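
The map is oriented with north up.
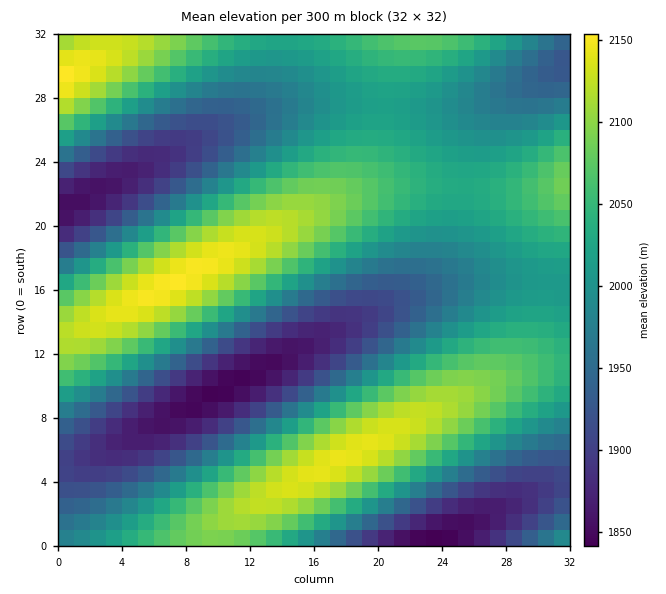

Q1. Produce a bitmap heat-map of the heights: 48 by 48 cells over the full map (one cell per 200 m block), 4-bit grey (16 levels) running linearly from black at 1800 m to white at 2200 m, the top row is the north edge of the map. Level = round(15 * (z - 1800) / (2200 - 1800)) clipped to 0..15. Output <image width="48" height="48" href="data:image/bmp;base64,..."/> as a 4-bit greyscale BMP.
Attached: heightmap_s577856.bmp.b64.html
<image width="48" height="48" href="data:image/bmp;base64,Qk32BAAAAAAAAHYAAAAoAAAAMAAAADAAAAABAAQAAAAAAIAEAAATCwAAEwsAABAAAAAAAAAAAAAAABEREQAiIiIAMzMzAERERABVVVUAZmZmAHd3dwCIiIgAmZmZAKqqqgC7u7sAzMzMAN3d3QDu7u4A////AHd4iJmqq7u7uqqYh2ZUQzIiESIjNEVmd2d3iImaq7u7u7uqmYdmVEMyIiIiIzRVZmZnd4iZqru8zMy7qpmHZlRDMiIiIzNEVVVmZ3iJmqu8zMzMu7qZh2ZUQzMiIjM0RVVVVmd4iaq7zMzMzMu6mYdmVEMzMzMzREREVVZneJmqvMzd3czLupmHZlVEMzMzREREREVWZ3iaq7zN3d3My7qYh2ZVREREREQzM0RFVmeImqvMzd3dzMuqmIdmVVREREQzMzM0RVZniZq7zN3d3cy7qpiHdmVVVUQzMzMzM0RWd4mqu8zd3dzMu6qYh3ZmZVRDMyIiIzNFVneJqrzM3d3cy7qpmId3ZlVEMzIiIiMzRVZ4iaq8zM3czMu6qZiHd2ZVRDMiIiIiM0VWeJmrvMzMzMy7qpmYiHdmVUMyIiIiIzRFZniZq7vMzMy7uqqZiIh3ZlRDMiIiIiM0RWd4maq7vMy7u6qpmamYh2ZUQzIiIiIjNFVneJmqu7u7u7qqmaqpmIdlVEMyIiIiM0RWZ4iZqqu7u6qqmbu6qpiHZVQzMiIiIjNFVmeImaqqqqqqmczLu6qYh2VUQzIiIjM0RVZ3iJmaqqqpmczMzLuqmIdlVEMzIiMzRFVmd4iZmZmZmczN3My7qpiHZVRDMzMzNEVWZ3iImZmZmczN3d3My6qYh2VURDMzNERVZnd4iIiIiLvM3d3dzMuqmIdmVURERERVVmZ3iIiIiKq8zd3d3czLqpiHZlVURERVVWZ3d4iIiJmrvM3d3d3Mu6qYh2ZlVVVVVmZnd4iIiHiaq8zd3d3dzLupmId2ZlVVZmZnd4iIiGd4mqvM3d3d3My6qZiHdmZmZmZ3d4iIiFVniJq7zN3d3dzLuqmYh3d3d3d3eIiIiERWZ4mau8zN3dzMu7qpmIh3d3d4iIiZmTNEVmeJmrvMzNzMy7uqmZiIiIiIiJmZmSIzRFZ3iaq7zMzMzLu6qpmYiIiIiZmaqiIiM0VWeImqu7zMzLu7qqmZmIiJmZmqqiIiIzRFZniJqru7u7u7qqqZmZmZmZqqqzIiIjM0VWZ4iaqru7u7qqqZmZmZmZqqqzMyIiMzRFVneJmaqqqqqqqZmZmZmZmqq1QzMzMzNEVWZ4iZmqqqqqmZmZiImZmaq2VUQzMzM0RVZneImZmZmZmZmIiIiImZqndlVEQzM0RFVmd3iJmZmZmZiIiIiIiJmph3ZVREREREVWZneIiJmZmIiIh3d3iIiamYd2ZVREREVVZmd4iIiIiIiHd3d3d3iLupmHdmVVVVVVZmd3iIiIiIiHd3dmZnd8y7qZh3ZmVVVWZmd3eIiIiIiHd3ZmZmZt3MuqmYh3ZmZmZmd3iIiIiIiHd3ZmZVVt3cy7qpmId3dmd3d3iIiJmIiId3ZmVVVd3dzMu6qZiId3d3eIiImZmZmIiHdmZVVd3d3My7qpmYiIiIiIiZmZmZmZiId2ZlVc3d3czLu6qZmIiIiImZmaqqqpmZiHdmVbzMzMzMu7qpmZmImZmZqqqqqqqpmYd2ZQ=="/>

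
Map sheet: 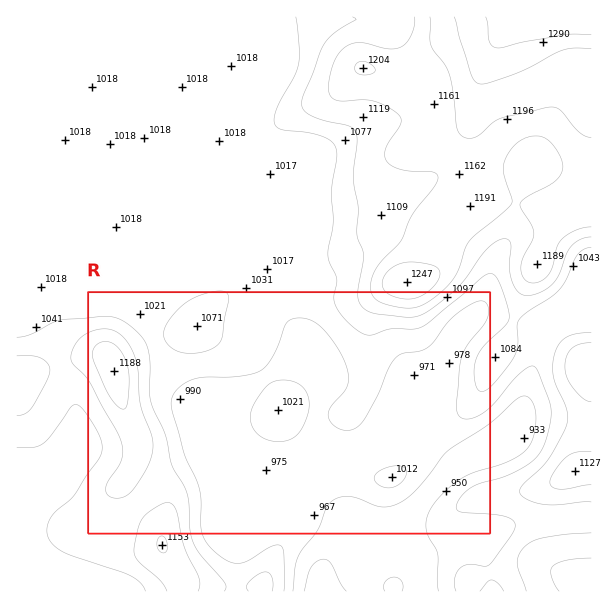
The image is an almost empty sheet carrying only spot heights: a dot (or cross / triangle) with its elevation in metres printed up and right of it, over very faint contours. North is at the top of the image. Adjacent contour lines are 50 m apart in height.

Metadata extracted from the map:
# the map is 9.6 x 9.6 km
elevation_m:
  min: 880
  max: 1350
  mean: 1050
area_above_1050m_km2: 35.3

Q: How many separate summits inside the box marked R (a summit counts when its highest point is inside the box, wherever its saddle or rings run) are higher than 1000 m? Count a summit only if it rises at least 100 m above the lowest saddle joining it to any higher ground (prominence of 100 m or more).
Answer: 1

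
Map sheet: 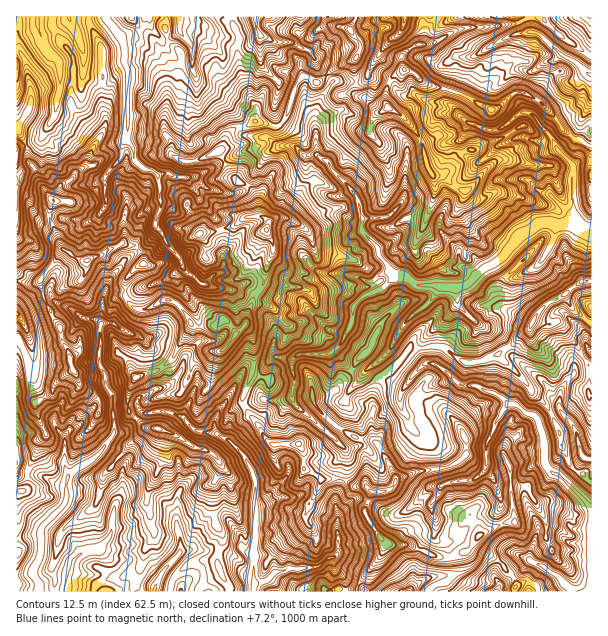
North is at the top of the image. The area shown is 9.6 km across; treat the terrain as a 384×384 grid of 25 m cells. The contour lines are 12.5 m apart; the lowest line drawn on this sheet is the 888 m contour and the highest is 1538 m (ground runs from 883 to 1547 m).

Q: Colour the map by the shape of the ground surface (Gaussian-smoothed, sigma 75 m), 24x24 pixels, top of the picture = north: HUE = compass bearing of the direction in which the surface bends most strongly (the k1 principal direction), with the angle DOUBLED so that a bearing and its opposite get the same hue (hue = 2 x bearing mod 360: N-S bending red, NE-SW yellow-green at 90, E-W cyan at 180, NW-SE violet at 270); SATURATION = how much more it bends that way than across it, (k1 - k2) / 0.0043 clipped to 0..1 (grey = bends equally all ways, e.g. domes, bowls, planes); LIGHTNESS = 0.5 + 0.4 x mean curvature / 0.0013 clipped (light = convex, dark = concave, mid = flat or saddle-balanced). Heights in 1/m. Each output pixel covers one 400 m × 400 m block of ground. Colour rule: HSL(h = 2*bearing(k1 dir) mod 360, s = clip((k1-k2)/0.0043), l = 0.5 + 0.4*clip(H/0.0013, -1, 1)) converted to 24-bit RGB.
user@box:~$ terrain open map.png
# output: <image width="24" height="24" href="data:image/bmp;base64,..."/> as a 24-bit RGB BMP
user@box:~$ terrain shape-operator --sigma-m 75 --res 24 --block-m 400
<image width="24" height="24" href="data:image/bmp;base64,Qk32BgAAAAAAADYAAAAoAAAAGAAAABgAAAABABgAAAAAAMAGAAATCwAAEwsAAAAAAAAAAAAAUY+AqKV3VmN6oH6lnICeSpRquF2uanaQnbuMXD6BNYpON9BvhsblfzXh8KuoWXc5NHZ8upFXppBnQnFAeNbCkLfWbBg2T65+Xo+xunpsS3lzaYZWh2hvtY6IOHZpm15iubZ7PUB7rk2IjDo+d9wNCSopsG9U8cvKPXm5lKzSyJ7GUrJ9c4YoLQoRte7DWU5/l5hVUX+zqnabVJN6dViCsriPWEeDkHt0t8GJMVuUZUWetIOu5PHYDQgrkNqEddmdsF2WY0N+k4Vs3qTJoW/UIKDMqcVcTFV6p4l3PoVwpVWiwo96PlN8w76PSTxln4hxk3VQL8l6JUJZnsNS4raaDhA0+vp9QkIZQZA6ND2Po6bDhbuX3plXUjK+k5bGXzKGyZSQjlNpQVmB36KmMElXx6B2RGpyPpxk08GRGTfeoyRXG+0kmt95MV/QxOnr7NP0flvTHF0TJUMJmhwQ7O1RVMvRWxo1yiuItzszXZ9CZ3keGIBD2k7AqpxrkEJqbtLS1PflMgEv3eWvFbWYfL6CP0dyoolJe9Vhbjp4pF7R9dblAA857/bVMR1UzSe4J90qXyKEffRvyzfqF7RjaA5czsrx0vb5ucgAMgEMRi+QwfHasMDesD2TWS26dMHBwZRxZ05sa1Vr1eSzASdL89K/ZCS5uOuFeByGy1HyawxLQJkhk/+bEhv/WYYAMRUC8atNDkFhseTBhqFRZR8q4+gtQ36Bs6hpkGtTglaMeaeumMSgzW/QIl0HQwQMXuQqvMFxK7i77WPl1PjTDgBJ74ZrLriyj4rebi7hNLd7jNQxu8N4DRxY2+3Ec1GxWaqEq1dZQJqffMR/VScPKhUJijZ1qObIM0h8ssuZWqubWUZz9vrRFwAzvvPIpnnEtWG/mT2e5tS5KItQSrMoADwdtLcVsDOl0cE0hy3ZxX0ybBETqsjnraXkfMPIh0NGeq2FSMVD0DixoNFx7/jTAA0//6gEb0ITpUxlNLB26qpp44zXKCV+2ZmnY8e2BDcs46epEH5t5J6/faHKabaCQjtqwkel18OZhmxbjjRqUCI30vnCMwYAOwALxjdQqM3kNKOXlsLixtrn5o+yQy6hcsawvzdvNZaqNsC/9MXbA0kn3JtviiBusziRQ6Gg8tHgtlm8VdDNT4bL6E8836roDC5Wy+umEIIgfc3ps7cXYhQNqHwzvqlsSDiYmtTMsnW+Emg7P6oy7jN9aG4XInJRuny/ZqKdS4t756vh6oHOVm2820mb2t+lgVLSILub1930ABd19AYkEJ+LuK+E0LqHOp2WmEcpkyZLeuSvUg9H1IhGX7eXT6WgG1QZxUozH3QiQXc9jdSGLgslse6mY9TTq2jd053vZd5eMwAoxvW9SUGmYHem2unAMhpCj9eVSqKEdRlLI0SO4NCpnLhfbS1Sf9J3IU8/1oJvMbx8YFI6JB6B5etaZHASBS4t9eiVDwAzWbH6u+OqrkPekJbY7/PYa3TfoGC1vYaIIwVkCv901XrKwh+bzsCbmnhvUoFfOF4uYYdNlURGHRyG1vXpufDYCQA66ffUZiXCIdXmvBpvgW8WZpgtwahNbUg+j1xUz0VJRBVj6NeqEC8z1YNdlNCjcaC9pKTWU1HZXqU9vS3dIeeBcT6G+r7QAI2YfNgbMQIPdXAFInsDaeGQf8KZx2d2WWubdsZvVQw7WYmG0tuYIyV2q9u1Zad/zld8m0YnT4DemMPoD261TtYoPVdJboBF66+EFxA8gGzJ1vXpdUrJ2KzEhYlQaGUvglgycBxaZXylaKqasNmsGo6gXq9eWla/lKvfxme7h5A2LQYVgOOgyL+WNl5ma4xt38KtGR9TYZt3sMSBTm13po59wWieb4XJxIyhPD91X5ak14OGnStanurAVZJ/VxgWjU8EAGsQvABWf/aoWI2dzoqAMTxsbqVixMWPLh1yfbiQsJ93Ul90gntjk66FLzCk34CIQUx4Zmy9Z8rH4b6cdS4urj+LgrXujdHq/bb7keH9barIYFWJicJnXkSAeaVZs7p4SDZseJ5uo5x7Vj96bJmAiq93ji+Gr9NpeFvZo0AxFHcgz3OjzvLtM2qyhFRHilxsWpE9eW0tuGyBaC45l7d5e0V4SoumxM6fSD1vgpp6m7KHRTyOiGVwjbRtNDt1w5seOhQYsapb3uqkEXJl/WKAuTNIQmQyL2YlgK1yuJO/WhIcZNHUm2tcdKlyeE6CmrJWnVWFV5KbnbNPfFdkg5pvlbdlUS2EYZ7ErHXVkOKvztR+HqKfXJIXv2B2qGfZo2HbHsjIoR9/hNqqU1B8"/>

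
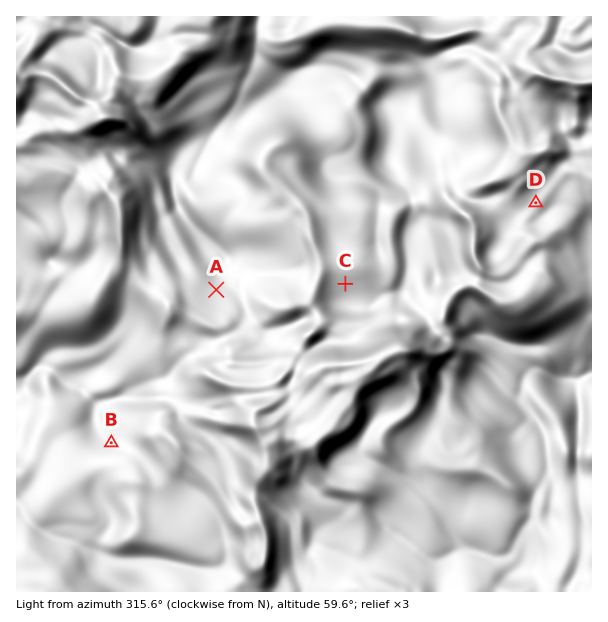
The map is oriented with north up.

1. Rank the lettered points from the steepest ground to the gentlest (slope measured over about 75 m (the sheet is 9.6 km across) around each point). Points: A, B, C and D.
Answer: B A C D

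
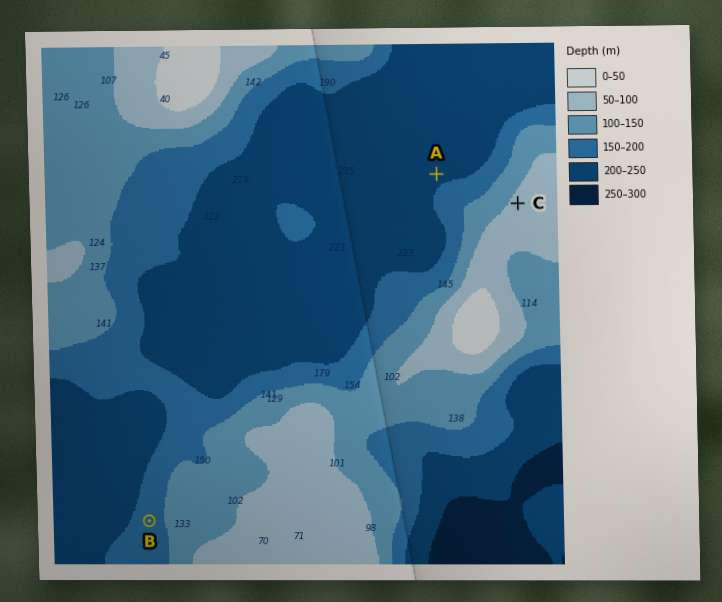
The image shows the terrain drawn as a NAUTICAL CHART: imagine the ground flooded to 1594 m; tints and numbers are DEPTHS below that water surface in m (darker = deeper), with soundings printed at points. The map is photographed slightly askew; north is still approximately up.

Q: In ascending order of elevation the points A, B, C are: A B C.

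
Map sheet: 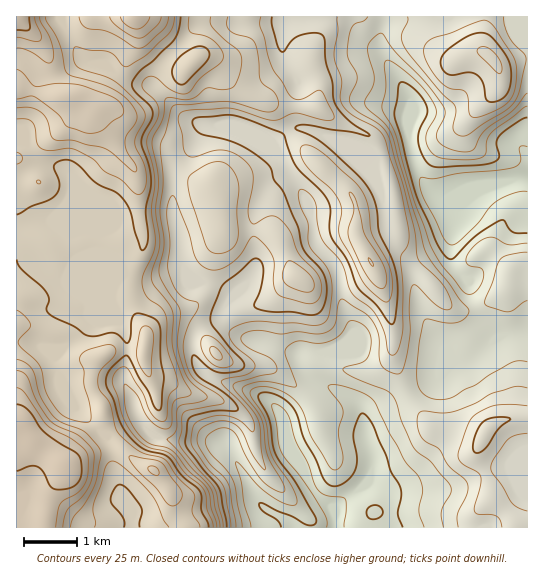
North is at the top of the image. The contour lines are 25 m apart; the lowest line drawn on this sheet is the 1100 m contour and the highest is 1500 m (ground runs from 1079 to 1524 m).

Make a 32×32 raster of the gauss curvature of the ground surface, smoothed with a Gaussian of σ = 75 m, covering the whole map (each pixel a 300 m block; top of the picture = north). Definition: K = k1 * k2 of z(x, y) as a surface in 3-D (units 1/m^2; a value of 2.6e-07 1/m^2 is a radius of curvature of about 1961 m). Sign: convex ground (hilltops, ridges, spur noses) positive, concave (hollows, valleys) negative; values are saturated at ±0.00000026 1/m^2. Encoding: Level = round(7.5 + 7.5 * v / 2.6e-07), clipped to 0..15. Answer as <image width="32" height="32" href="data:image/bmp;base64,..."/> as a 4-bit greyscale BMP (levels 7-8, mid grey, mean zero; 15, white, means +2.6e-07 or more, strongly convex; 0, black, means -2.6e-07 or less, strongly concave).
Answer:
<image width="32" height="32" href="data:image/bmp;base64,Qk12AgAAAAAAAHYAAAAoAAAAIAAAACAAAAABAAQAAAAAAAACAAATCwAAEwsAABAAAAAAAAAAAAAAABEREQAiIiIAMzMzAERERABVVVUAZmZmAHd3dwCIiIgAmZmZAKqqqgC7u7sAzMzMAN3d3QDu7u4A////AHh5d3d2a8RXeKV4h3h4eHiHRlmIiHd4qHV4eId4d4l4iGuHiHiPNWiXZ2d4d4h4iIibqJf5Z3Vph4mXh3h4ZYh2epBQqHiXgsiIh4d3eJeId2hmR/BNy2amh3h4eXeJiJWJNjppebqZaId4h3l3eneIqo+a2Xhll8h4eHd3d3iIaZdkWVVFdH90d3h3aJiHd5Z4Y/iIbgVzZ3d3d3iHh3h2d4onhpf4VniHeGh4h3d3aHZ5SKaU2shadniXeId4d4eHh4i3dFWYd4d6lnd3eHd4h4h1eEeHZ4eHiHWIh1eIh3d3h3iHeHdot0d3eKd2h3eIh3Zoh2iInPVn2meWuId4eIh3eXeHiWaFqdZ1g4aIeIeHeMV4iXd1tneFdoiqaHd4d3imiIlXl3aWmKeJdnh4h4iGWneHh3d4d3h3eId4d3d4hVl4h4d4mHloeoh3iHp3d4qleIh3d4Z3eYh4iHV3iYh8hmiYh3aZd3d1Z4d3dnl3ZYh4eHd3qHh2d4imd4eHh2O3eHd4ZWh3+GiYaKiZd4iLlqqJh2iINmWId2Z5dph5uGCGd3qDqKlnm2aIxIZ5iEi153d3inZ4h5iHd8R3SIdXdqh3d3d3eId3qIe1h4iIdXeLd4iHh5d2d4h5pIZmeIaGSIh4d4iHd4d3mYiIt5WPqXh5Z5d2eHd3iGOI"/>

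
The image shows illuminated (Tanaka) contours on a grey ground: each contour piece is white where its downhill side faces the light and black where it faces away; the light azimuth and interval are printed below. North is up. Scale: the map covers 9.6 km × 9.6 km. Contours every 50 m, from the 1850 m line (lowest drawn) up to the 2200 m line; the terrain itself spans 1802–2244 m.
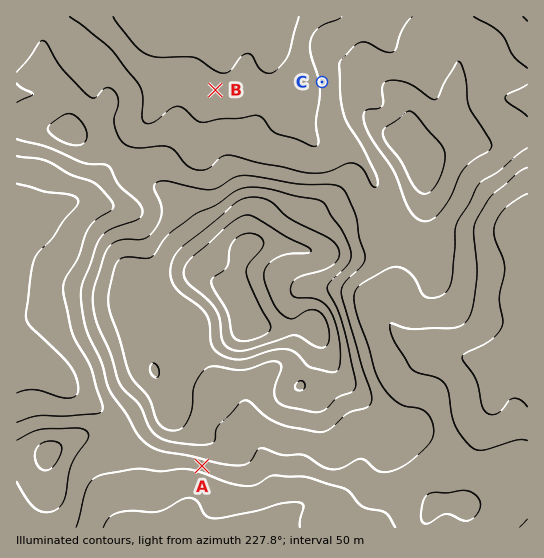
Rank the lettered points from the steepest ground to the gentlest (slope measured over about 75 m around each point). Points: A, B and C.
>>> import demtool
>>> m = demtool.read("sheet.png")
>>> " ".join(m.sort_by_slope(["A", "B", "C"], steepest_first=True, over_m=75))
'A C B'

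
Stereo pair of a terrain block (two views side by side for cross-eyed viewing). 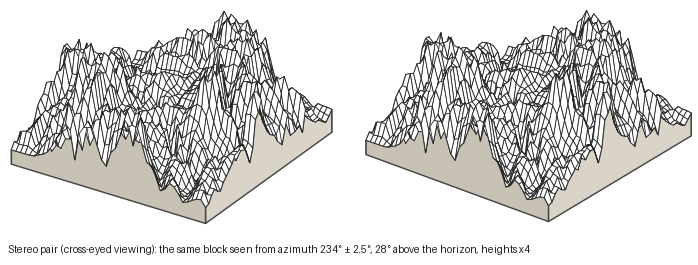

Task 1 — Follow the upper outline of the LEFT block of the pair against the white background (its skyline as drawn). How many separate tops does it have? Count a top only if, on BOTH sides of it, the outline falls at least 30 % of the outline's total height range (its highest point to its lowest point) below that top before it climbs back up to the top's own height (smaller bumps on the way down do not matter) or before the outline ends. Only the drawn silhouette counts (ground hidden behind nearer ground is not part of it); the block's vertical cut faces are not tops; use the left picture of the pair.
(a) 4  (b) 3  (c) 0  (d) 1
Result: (d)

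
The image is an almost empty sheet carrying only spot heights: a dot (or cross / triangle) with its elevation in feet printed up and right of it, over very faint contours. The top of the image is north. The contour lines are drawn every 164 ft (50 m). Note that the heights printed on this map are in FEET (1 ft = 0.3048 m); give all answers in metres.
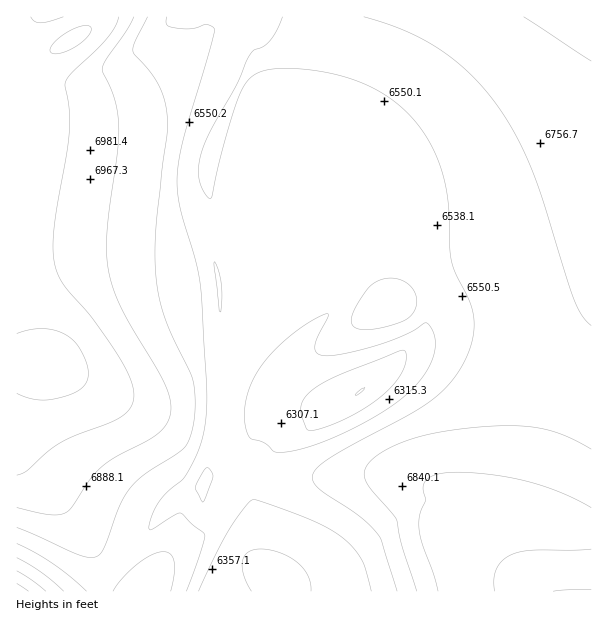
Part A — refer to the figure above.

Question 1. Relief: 1820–2220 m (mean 2040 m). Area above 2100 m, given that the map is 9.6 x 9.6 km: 19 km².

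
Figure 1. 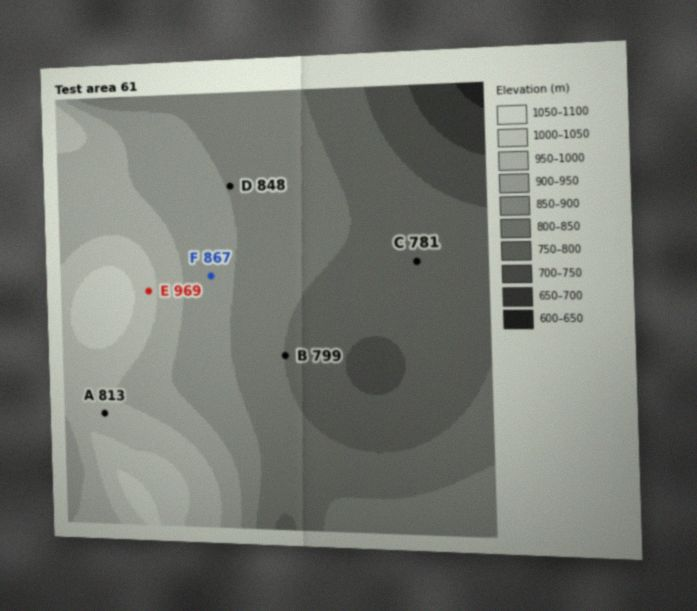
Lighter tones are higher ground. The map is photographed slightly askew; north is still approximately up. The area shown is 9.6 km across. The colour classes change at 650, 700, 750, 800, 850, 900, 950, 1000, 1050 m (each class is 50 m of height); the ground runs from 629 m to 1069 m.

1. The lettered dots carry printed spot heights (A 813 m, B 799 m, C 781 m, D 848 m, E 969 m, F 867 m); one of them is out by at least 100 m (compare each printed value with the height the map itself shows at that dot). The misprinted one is A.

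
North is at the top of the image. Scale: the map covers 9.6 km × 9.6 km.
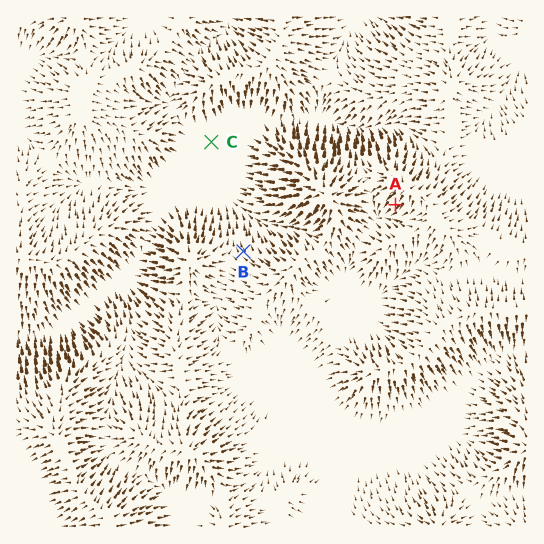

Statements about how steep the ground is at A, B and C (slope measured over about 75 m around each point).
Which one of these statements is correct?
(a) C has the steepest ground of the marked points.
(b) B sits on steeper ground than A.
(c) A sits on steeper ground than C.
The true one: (c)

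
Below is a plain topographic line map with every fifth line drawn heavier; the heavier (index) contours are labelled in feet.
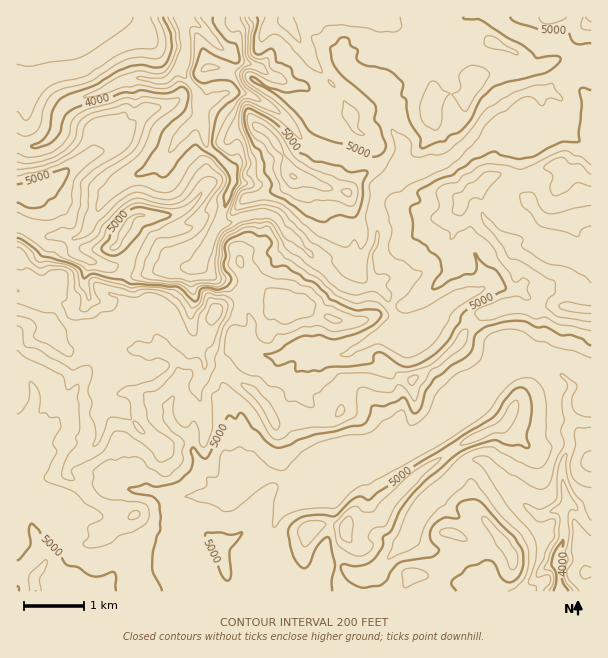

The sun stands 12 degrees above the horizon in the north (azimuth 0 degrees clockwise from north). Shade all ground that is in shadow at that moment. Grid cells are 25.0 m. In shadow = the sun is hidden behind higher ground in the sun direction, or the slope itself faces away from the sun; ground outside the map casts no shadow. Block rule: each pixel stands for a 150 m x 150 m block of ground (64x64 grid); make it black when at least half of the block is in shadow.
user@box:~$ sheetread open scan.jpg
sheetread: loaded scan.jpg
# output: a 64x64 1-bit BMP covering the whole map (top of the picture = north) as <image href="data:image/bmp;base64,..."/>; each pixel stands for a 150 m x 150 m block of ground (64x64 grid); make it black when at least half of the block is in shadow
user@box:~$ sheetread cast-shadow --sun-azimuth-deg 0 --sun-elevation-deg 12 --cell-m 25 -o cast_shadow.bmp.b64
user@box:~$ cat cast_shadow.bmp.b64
<image width="64" height="64" href="data:image/bmp;base64,Qk0+AgAAAAAAAD4AAAAoAAAAQAAAAEAAAAABAAEAAAAAAAACAAATCwAAEwsAAAIAAAAAAAAA////AAAAAAAAAAAAAAwHvkAAAAAGAAPEYAAAAA8AAWAAwAAAD4AAOBHwAADPwEQYAHgAAOhjwBgAHAAAYPAAAAAOAAAA+AAAAAAAAAA8ADAAgAAAAD4AfgYAwAAAPwCHDgfgAAAfggcMg+AMAA//zwHD6A/4B//IAcfIH/gB/4gA7wwf/AD/CAAeBj/+AD4AADwwP/9YDgAAOCBw/vgAAAAwAHAM/AADAAGA4AD8AAAAB4DgAf+ABD4PhcAAP8AHfg/lAAAP4A9/APYAAAPgH/8AMAAYAe7/+ABiH/4A7/9wAAMf/wAf/4AAA4//gB//gAAHh/+AH/+AAAMDgLwP/wACAAAAHwAYEEAAAAAHwAAAAAAABgHgAAAAAYAOAO7wADPDgBCAb+AA8/AA4AAPgAH/+APwAAQAAA/4A/AAHAA+D/wH7ABYAP4D/gf8AMAA/AP///wAwADgAB7//AAACIDADn/8AAAcAfAHB+AAAAkD+AF/gYAAAwP8AfgAwAAAAPwB+ACPAAAAPQP4Bo+AAOAPw/h+B8AA4APg8PwL4ABAA+BjgAhwAAgD8AcAADAAHgHoHgAAGAA/gA48AAAfAD/wD/gAAB/wH/+f4wAAD/AB/88ewAAB+AB/wD+AAAAYAB/AfwAAAAMADgOfCAAEOwAAB45cAAB7AAAPzDwAAfwAAAhgEAABmA=="/>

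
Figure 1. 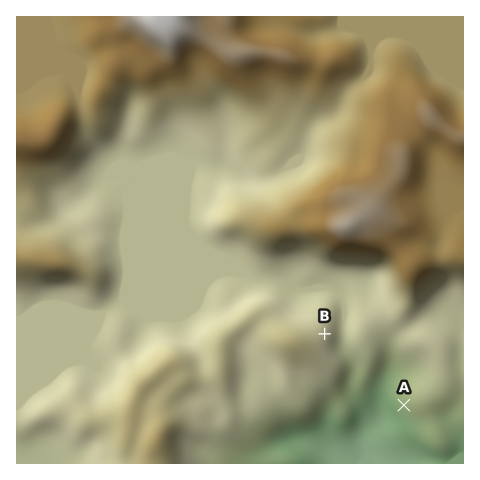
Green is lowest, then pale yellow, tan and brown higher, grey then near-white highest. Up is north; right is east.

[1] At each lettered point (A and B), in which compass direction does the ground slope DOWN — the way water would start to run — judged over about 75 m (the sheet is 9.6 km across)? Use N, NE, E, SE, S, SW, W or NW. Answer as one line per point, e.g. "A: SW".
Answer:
A: SW
B: E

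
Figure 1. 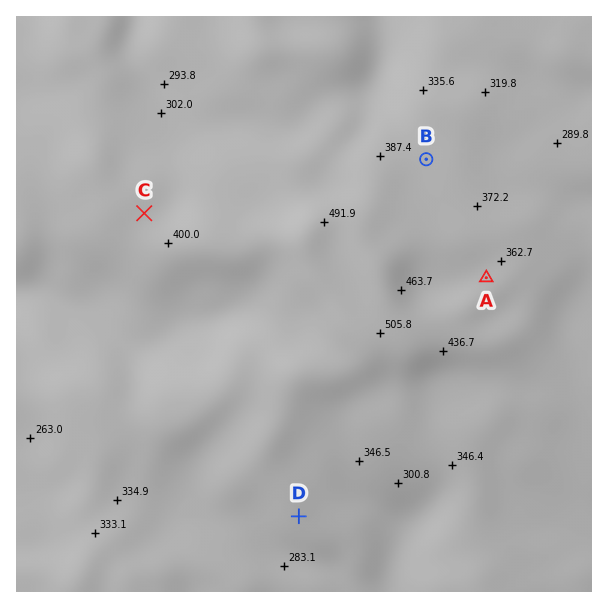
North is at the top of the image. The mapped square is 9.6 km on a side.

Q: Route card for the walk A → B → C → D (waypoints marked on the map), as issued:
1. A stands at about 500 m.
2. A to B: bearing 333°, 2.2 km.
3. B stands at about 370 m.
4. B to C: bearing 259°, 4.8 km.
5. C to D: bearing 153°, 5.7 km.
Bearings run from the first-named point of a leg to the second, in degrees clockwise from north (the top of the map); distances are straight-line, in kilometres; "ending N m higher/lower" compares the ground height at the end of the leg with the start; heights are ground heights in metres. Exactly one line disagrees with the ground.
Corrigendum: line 1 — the height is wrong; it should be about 370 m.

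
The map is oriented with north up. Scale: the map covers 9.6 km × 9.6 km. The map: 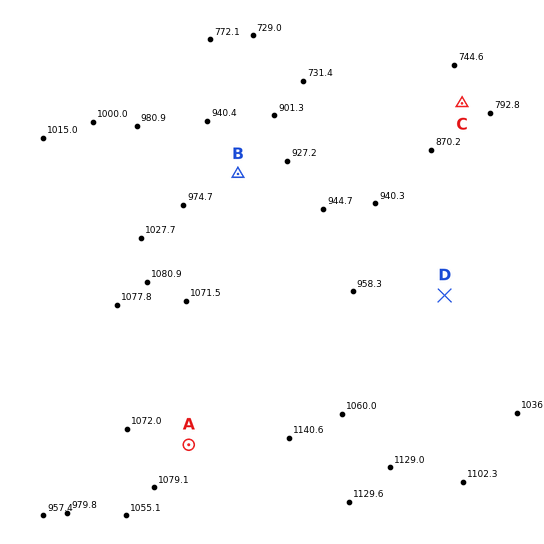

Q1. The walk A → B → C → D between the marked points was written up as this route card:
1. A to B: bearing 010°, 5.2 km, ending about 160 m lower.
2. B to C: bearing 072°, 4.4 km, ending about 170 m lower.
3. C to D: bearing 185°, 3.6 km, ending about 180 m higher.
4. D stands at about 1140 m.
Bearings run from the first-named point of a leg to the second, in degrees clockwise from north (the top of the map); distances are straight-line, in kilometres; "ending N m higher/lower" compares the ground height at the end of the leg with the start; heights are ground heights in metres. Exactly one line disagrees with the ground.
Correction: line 4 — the height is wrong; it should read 950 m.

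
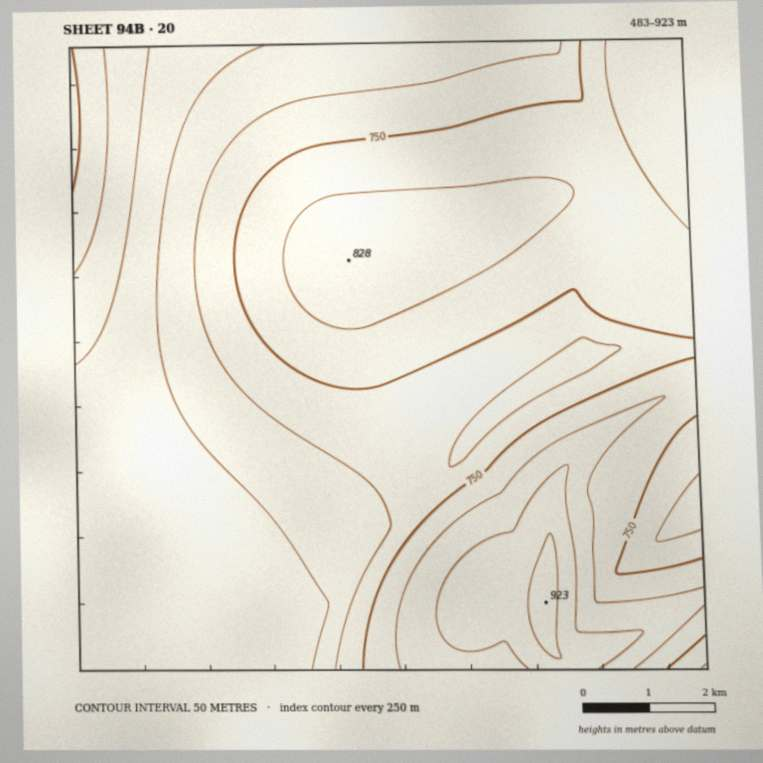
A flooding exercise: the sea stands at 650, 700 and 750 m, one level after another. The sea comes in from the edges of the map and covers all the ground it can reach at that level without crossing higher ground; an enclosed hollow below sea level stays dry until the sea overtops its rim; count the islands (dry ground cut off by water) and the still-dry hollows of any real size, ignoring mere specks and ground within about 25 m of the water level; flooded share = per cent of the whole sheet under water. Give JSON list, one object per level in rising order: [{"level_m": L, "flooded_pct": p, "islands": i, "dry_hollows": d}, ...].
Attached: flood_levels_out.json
[{"level_m": 650, "flooded_pct": 23, "islands": 0, "dry_hollows": 0}, {"level_m": 700, "flooded_pct": 36, "islands": 0, "dry_hollows": 0}, {"level_m": 750, "flooded_pct": 56, "islands": 0, "dry_hollows": 0}]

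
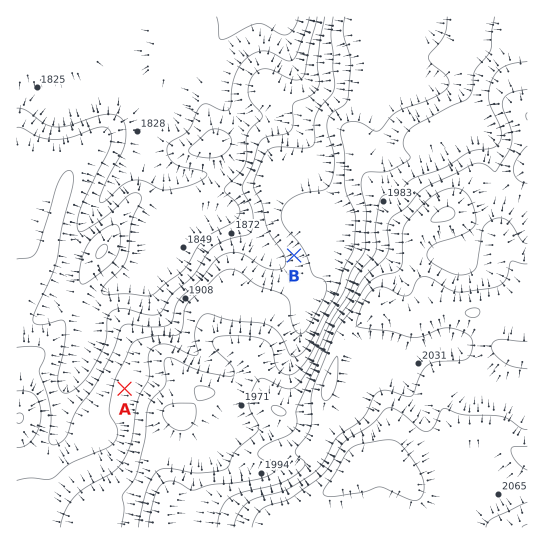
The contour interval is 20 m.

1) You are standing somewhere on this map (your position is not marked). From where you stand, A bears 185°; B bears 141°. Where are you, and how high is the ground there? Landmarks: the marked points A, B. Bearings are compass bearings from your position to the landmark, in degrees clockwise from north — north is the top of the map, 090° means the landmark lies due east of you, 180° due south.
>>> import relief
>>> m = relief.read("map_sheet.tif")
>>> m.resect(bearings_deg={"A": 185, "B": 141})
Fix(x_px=152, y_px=80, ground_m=1820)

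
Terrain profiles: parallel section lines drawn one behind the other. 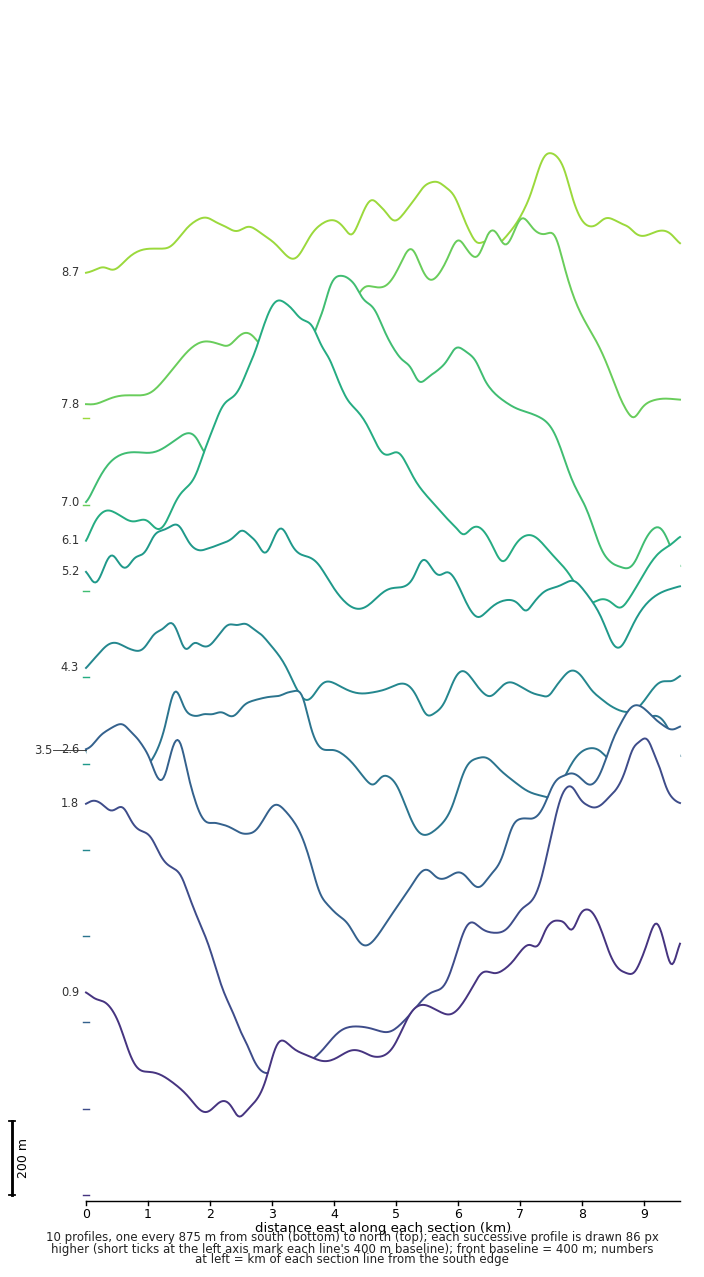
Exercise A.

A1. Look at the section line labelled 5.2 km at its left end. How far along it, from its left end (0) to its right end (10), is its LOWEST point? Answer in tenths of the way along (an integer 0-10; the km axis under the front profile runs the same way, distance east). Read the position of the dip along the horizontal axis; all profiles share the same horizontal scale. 9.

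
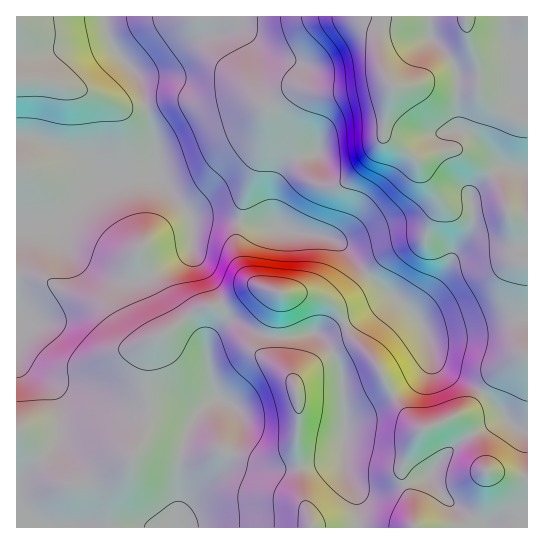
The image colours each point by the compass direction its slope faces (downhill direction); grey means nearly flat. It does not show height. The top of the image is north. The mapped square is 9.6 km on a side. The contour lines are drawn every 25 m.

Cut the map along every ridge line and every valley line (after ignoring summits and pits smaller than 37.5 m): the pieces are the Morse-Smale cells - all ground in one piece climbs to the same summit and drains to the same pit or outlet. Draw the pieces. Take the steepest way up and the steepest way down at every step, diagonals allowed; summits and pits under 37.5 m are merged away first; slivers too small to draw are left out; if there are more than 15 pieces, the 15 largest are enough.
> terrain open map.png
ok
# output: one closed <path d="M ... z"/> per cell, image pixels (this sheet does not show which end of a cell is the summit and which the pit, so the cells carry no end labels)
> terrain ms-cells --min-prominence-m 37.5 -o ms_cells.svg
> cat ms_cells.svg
<path d="M527 16l-422 1 2 14 6 16 23 26 5 10 14 56 4 35-53 9-17-24-52-20-21-2 1 391 341 0-1-30-13-35 1-38 6-8 30-14 33-22 11-11 6-12 0-7 4 10 6 7 46 28 30 32 5 3 6-1z"/><path d="M431 351l0 7-6 12-11 11-33 22-30 14-6 8-1 38 13 35 2 29 168 1 1-97-11-3-14-17-26-23-36-20-6-7z"/><path d="M105 16l-89 1 0 118 21 4 52 20 17 24 49-7 4-2-3-27-15-64-5-10-23-26-6-16z"/><path d="M217 219l-25 2 1 32 16 25 15 33 0 7-9 12 0 2 10-9 8-2 21 11 17 5 51-4 16-5 29-15 23-16 5 0-21-17-33-36-10-5-52-11-20-1z"/>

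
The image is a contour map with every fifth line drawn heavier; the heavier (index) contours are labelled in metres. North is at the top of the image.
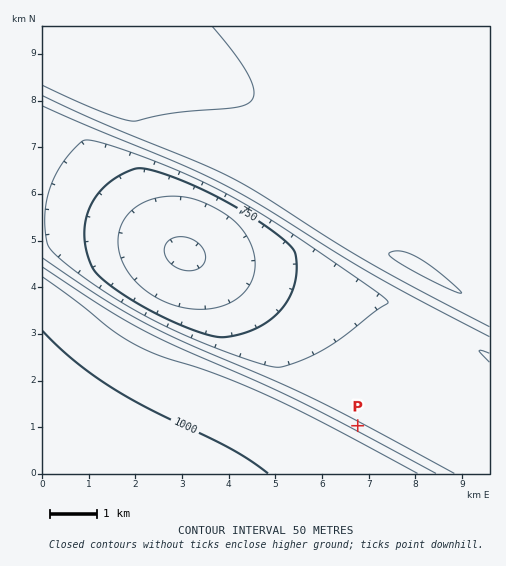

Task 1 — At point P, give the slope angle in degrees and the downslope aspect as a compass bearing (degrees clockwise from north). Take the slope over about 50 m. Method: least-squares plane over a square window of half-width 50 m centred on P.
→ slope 15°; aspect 28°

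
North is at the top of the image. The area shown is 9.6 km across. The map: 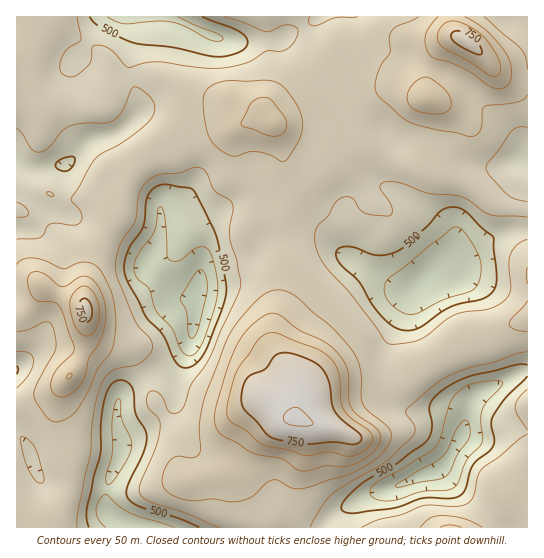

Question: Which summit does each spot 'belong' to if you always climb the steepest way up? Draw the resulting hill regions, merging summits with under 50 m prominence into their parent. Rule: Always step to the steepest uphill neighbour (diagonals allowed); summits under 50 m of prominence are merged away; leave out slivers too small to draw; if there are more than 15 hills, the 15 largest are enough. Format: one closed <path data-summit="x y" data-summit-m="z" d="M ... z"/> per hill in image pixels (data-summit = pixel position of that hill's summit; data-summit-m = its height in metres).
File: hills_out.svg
<path data-summit="295 418" data-summit-m="803" d="M389 188l-10 0-9 4-17 11-8 7 2 43 2 4-26-21-9-4-9 0-40 9-20 18-34 6-10 8-6 50-8 28-14 14-20 7-18 9-14 13-2 5-2 28 4 11 0 15-13 29-3 24 5 9 11 7 2 6 200 0 8-12 32-19 79-29 22-37 8-33 56-28 0-140-21 2-25 11-17 10-8 8 0 8-4-4 2-20-7-15-41-33z"/><path data-summit="86 310" data-summit-m="768" d="M90 141l-25 24 0 28-2 20-17-4-15 20-15 1 1 298 106-1-2-5-11-7-5-9 3-24 13-29 0-15-4-11 2-28 11-14 9-6 28-11 12-7 10-15 6-23 2-28-12 2-7-2-33-29 15-32 1-19-2-14-16-13-30-15z"/><path data-summit="274 123" data-summit-m="674" d="M170 16l-37 1 3 9 0 16-7 20 0 13 8 23 0 16-8 10-14 9-24 8 20 30 32 17 16 13 2 14 0 14 5-2 25-2 34-16 32 3 14-8 7 0 23 9 20 12 14 21 14 11-2-4-2-43 8-7 22-14 17 0-4-4 0-14 8-21 0-9-12-15-26-21-9-10-2-8 2-20-7 5-9 0-6-3-14-14-9-14-7-5-11 0-17 5-38 0-26-8z"/><path data-summit="465 41" data-summit-m="767" d="M527 16l-208 0-12 9-20 10 10 1 6 4 10 15 14 14 6 3 9 0 7-5-2 14 2 14 9 10 21 16 17 20 0 9-8 21 0 14 25 16 35 29 7 15-2 20 2 3 2-7 8-8 17-10 25-11 21-3z"/><path data-summit="450 527" data-summit-m="665" d="M527 371l-6 1-49 26-8 33-22 37-79 29-32 19-7 11 203 1z"/>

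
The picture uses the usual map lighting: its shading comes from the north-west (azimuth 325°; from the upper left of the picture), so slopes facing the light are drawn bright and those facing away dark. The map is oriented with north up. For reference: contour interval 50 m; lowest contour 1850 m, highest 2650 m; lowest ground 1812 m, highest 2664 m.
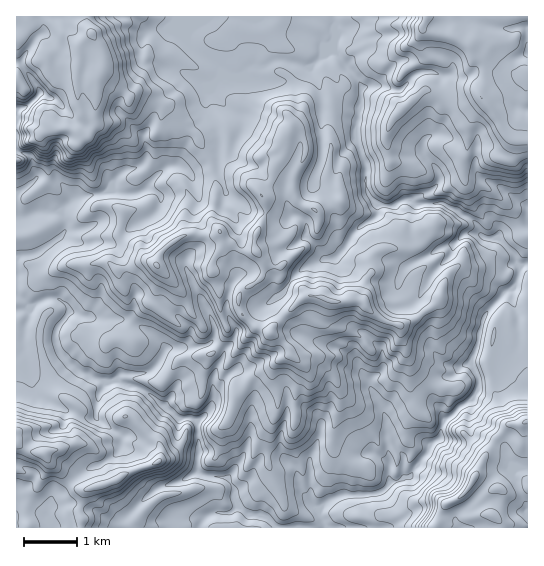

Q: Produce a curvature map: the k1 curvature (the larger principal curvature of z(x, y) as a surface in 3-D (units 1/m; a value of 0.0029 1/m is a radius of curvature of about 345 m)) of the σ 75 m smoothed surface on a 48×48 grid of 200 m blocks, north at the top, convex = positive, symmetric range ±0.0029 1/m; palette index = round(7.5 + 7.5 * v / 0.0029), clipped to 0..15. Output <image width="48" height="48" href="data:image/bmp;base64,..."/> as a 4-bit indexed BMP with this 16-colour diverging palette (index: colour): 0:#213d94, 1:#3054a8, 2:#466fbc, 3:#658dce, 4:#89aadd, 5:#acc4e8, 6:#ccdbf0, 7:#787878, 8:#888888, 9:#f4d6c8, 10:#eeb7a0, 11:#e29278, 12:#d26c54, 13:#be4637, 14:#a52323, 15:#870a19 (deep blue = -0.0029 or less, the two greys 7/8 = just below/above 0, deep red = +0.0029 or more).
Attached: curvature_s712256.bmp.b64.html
<image width="48" height="48" href="data:image/bmp;base64,Qk32BAAAAAAAAHYAAAAoAAAAMAAAADAAAAABAAQAAAAAAIAEAAATCwAAEwsAABAAAAAAAAAAlD0hAKhUMAC8b0YAzo1lAN2qiQDoxKwA8NvMAHh4eACIiIgAyNb0AKC37gB4kuIAVGzSADdGvgAjI6UAGQqHAJqHedh4mod4iKqpmKqLmJqpiK3/iJibvIh4iriHirdoiHiIh73ai8y7uoZvt5q6domHebl4mK2piIt5qbyHiJmZiryv/5iKmHqlfP/Kh4nf/ct4mMp3uWiJebm8fvisuojHypz/2GiXmpiZiriIqpmsmHWJZvypiZaup3eb//26iqqLi6iYqZq7moh5m892eIv8h3mneM/8mvqJq4enmpmZiZqKyX+4iN7v/c2XeI6dhsuIuoqojIiImKx6eYvoibmIrMu4ec2OutuonJ3JjIeKiMl3fcjLee7KfJeanrmq6/+4jKvpe5eKiLrM36mO/aiJepe965eYmH7Yitn4aaiqiJvpepi7vpd3nKiZuoZ87Hr4eMjIeLq4d5uouHenmod5yaiLmouYrYnqeLi7qNuImKqavZfIiIeJmZl5it6ojIm7maacqdh4qamKvdjYiIeKl3mniYrYfHqIm5Wtm5d4i5qImbnYeIiaiJq5mpe8q6qWeOz7mpeMecuIl2u3eIi4iZmpmpiIq+jYuZ65qaeum+mJqYnIiIi3mYmqqph5e3udjex4iIjZbOdpiajYiIm3mZmImIedj5+L/tZomal4nuhpmofJiJi5iIeIiYrZ3Y6fuOt4mYae/++pqZeriIerl5eImsyJ95zdV4+2i7rvdnn8uYeLmomIeJiKyaiMt8zbd3ju///qd4eOyIiYi4mYZ6qNppnOmOquuIncuoq6Z4iN14uXe3ireMiNmJ35i9l4y6uYmWe7h4mJ+amLu5mc/t3ty++Xm9h2jM13h4ibmHmovrqYiHiJq6vIjN+VeMmK2nzpaHmbmJiJjMmqiZiIiHeInH36iJvK6Im9mYiZqpq4i+iJmquoeImbmIq//c6Z+IuZ16iZmYmruJaWnHiqiZdsl4Z8iex423i4+KiIq7q83rmnqoiIisqMuYd9eMeHjYaM6bvJmanNqKt5yal4h4zcq7d7lseGrpjcqtuXuJaYedeNpoqphouHiIiLmMia+4m1eNl66nid28vZl5eph553qoq8eLitupm2icl66qvJm8iHqNeHqbtniaiYeampmajIiqp42qu4jKqpuvnJ7NdneYh2eph4qairi5uHy5mIm6rdyrn5r8mJm4mIm4iJm6mNjJmZ2nebuqmaqr/rvOyZyqupqoiHebucjJaJ+XeIebeMur3N2pzLl5uZqImHd6y6i5eJ7Hd2eqadiIu6mZyZq4mKh4mHd525eZiJr6d4ipjaiGrae4yW2ompd4iIityreZh4nPqJqIvYeNx5m4upy6qZh3iIiZmbiZmaqq66mK6YifuNmouauqmIh3iHd3iJiZpnfIq5iLuIidjKiom7iIZ3iIeIiImHiKiZnNiXd5qHiZy4iYjah5d4iIiIeIiHiYirp7url7mImqmoeonZmKmYiIiIiIiZh5mInKmoeMiIl7iYipy5dpiIiIiIeIiIeIiHiu6ZrKiZqal4p76phnd3iIiIiIh4iHeIhn7LqYiImYmJd8qImJiIh3iId4iIiIh4mYvoeHiImQ=="/>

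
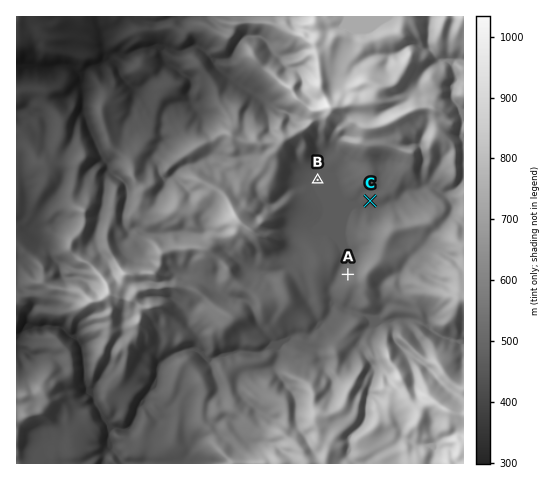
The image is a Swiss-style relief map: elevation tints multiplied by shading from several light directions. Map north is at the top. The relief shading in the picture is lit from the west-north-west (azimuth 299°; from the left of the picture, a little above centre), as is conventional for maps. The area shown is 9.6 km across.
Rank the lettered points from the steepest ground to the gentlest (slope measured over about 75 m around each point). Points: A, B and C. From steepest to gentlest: A C B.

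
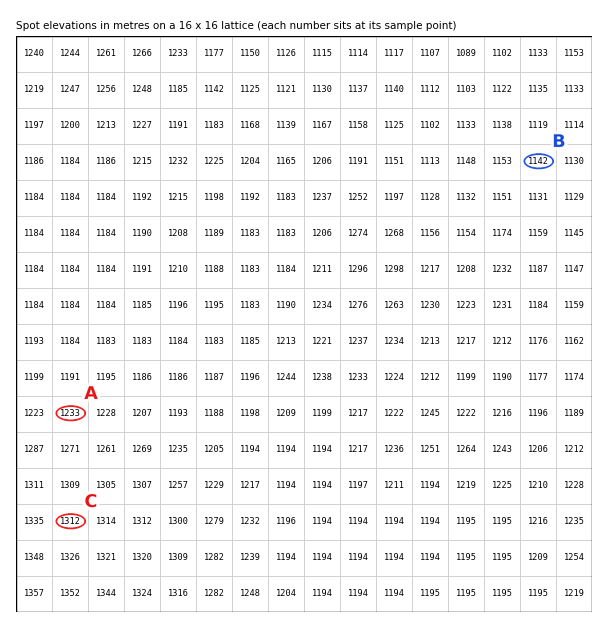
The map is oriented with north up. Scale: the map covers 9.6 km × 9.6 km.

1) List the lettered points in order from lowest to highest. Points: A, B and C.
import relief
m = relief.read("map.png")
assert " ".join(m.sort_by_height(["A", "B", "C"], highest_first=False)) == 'B A C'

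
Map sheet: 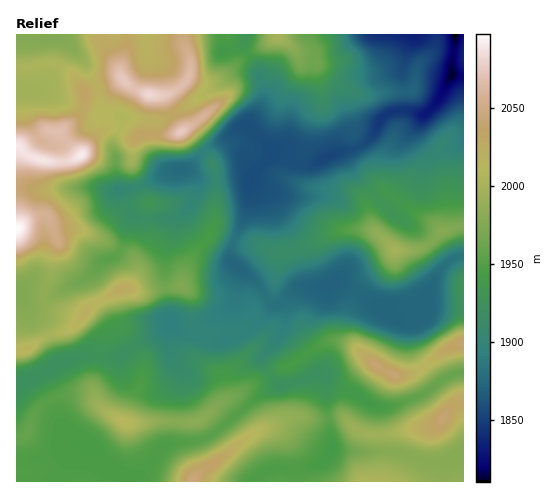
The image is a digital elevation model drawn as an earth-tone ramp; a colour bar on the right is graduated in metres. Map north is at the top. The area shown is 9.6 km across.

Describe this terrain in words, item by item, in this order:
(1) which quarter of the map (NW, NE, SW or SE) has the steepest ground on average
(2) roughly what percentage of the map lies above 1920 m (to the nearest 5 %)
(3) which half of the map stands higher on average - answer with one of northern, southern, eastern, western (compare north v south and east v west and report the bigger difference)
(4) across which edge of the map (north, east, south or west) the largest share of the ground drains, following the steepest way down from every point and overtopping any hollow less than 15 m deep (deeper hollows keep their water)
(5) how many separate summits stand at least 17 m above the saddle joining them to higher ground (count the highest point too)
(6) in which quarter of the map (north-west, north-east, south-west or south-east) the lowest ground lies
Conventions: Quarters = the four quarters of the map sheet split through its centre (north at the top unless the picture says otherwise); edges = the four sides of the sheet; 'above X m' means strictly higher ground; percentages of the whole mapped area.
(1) Slopes are steepest in the north-west quarter.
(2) Ground above 1920 m makes up about 65 % of the sheet.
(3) On average the western half of the map is the higher ground.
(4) Most of the ground drains across the northern edge.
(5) There are 14 summits with 17 m or more of prominence.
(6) The lowest ground is in the north-east quarter.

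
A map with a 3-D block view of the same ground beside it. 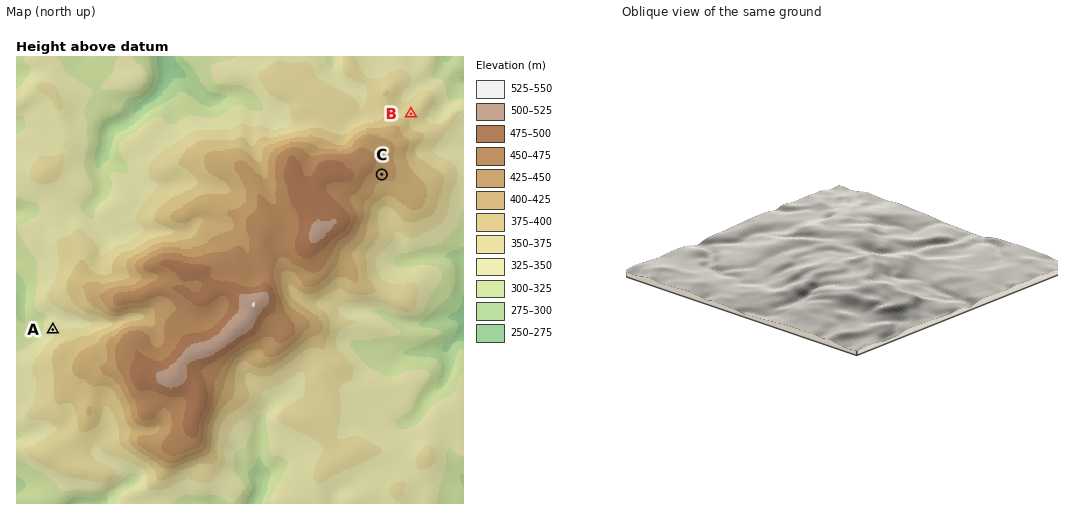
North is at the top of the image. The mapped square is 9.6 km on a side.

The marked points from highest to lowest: C B A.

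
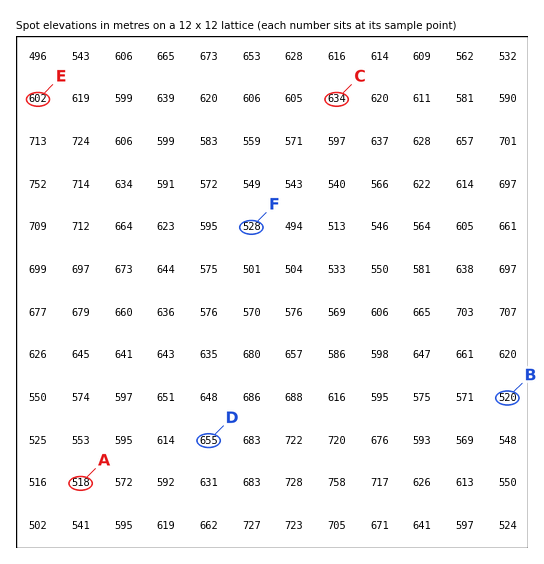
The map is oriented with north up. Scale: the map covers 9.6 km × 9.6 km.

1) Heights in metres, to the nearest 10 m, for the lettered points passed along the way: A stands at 520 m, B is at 520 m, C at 630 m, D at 650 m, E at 600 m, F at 530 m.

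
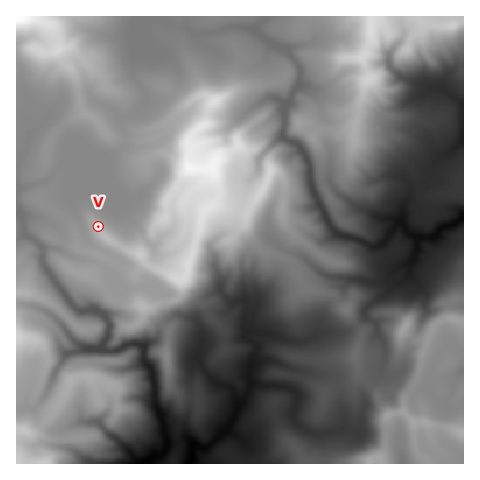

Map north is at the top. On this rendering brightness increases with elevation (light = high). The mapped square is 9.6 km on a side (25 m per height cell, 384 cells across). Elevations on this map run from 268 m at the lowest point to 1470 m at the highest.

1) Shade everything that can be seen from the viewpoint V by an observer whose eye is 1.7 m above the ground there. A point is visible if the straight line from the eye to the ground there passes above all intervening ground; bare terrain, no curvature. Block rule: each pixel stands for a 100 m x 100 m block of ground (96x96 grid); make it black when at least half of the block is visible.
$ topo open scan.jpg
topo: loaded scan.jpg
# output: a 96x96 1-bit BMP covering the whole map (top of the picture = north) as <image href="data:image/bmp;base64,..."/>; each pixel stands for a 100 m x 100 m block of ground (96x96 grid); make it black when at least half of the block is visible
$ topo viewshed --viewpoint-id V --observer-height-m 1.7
<image width="96" height="96" href="data:image/bmp;base64,Qk2+BAAAAAAAAD4AAAAoAAAAYAAAAGAAAAABAAEAAAAAAIAEAAATCwAAEwsAAAIAAAAAAAAA////AAAAAAAAAAAAAAAAAAAAAAAAAAAAAAAAAAAAAAAAAAAAAAAAAAAAAAAAAAAAAAAAAAAAAAAAAAAAAAAAAAAAAAAAAAAAAAAAAAAAAAAAAAAAAAAAAAAAAAAAAAAAAAAAAAAAAAAAAAAAAAAAAAAAAAAAAAAAAAAAAAAAAAAAAAAAAAAAAAAAAAAAAAAAAAAAAAAAAAAAAAAAAAAAAAAAAAAAAAAAAAAAAAAAAAAAAAAAAAAAAAAAAAAAAAAAAAAAAAAAAAAAAAAAAAAAAAAAAAAAAAAAAAAAAAAAAAAAAAAAAAAAAAAAAAAAAAAAAAAAAAAAAAAAAAAAAAAAAAAAAAAAAAAAAAAAAAAAAAAAAAAAAAAAAAAAAAAAAAAAAAAAAAAAAAAAAAAAAAAAAAAAAAAAAAAAAAAAAAAAAAAAAAAAAAAAAAAAAAAAAAAAAAAAAAAAAAAAAAAAAAAAAAAAAAAAAAAAAAAAAAAAAAAAAAAAAAAAAAAAAAAAAAAAAAAAAAAAAAAAAAAAAAAAAAAAAAAAAAAAAAAAAAAAAAAAAAAAAAAAAAAAAAAAAAAAAAAAAAAAAAAAAAAAAAAAAAAAAAAAAAAAAAAAAAAAAAAAAAAAAAAAAAAAAAAAAAAAAAAAAAAAAAAAAAAAAAAAAAAAAAAAAAAAGAAAAAAAAAAAAAAAOAAAAAAAAAAAAAAAeAAAAAAAAAAAAAAg/AAAAAAAAAAAAADhnAAAAAAAAAAAAADjzAAAAAAAAAAAAADh5gAAAAAAAAAAAAD4dgAAAAAAAAAAAAH4EgAAAAAAAAAAAEP8AwAAAAAAAAAAAE//AwAAAAAAAAAAAB//AQAAAAAAAAAAAD//AAAAAAAAAAAAAP//AAAAAAAAAAAAAf//EAAAAAAAAAAEB///EAAAAAAAAAAP////gAAAAAAAAAAH////wAAAAAAAAAAD////4AAAAAAAAAB4////4AAAAAAAAAA//////+AAAAAAAAA//////8AAAAAAAAAP///7+AAAAAAAAAAH////+AAAAAAAAAAD////+AAAAAAAAACD//+/+AAAAAAAAACD//8AeAAAAAAAAACB///weAAAAAAAAADB///+eAAAAAAAAACA//HD+AAAAAAAAACAf+H/8AAAAAAAAACAP8ED8AAAAAAAAACAH8AA+AAAAAAAAACAD4AAfAAAAAAAAACABAEAfAAAAAAAAADABAGAP4AAAAAAAADCBAPAD+AAAAAAAAD/gA/gA8AAAAAAAAD/jD4AAAAAAAAAAAD//HAPAAAAAAAAAAD//OAeAAAAAAAAAAD//+AQAAAAAAAAAAD//8AAAAAAAAAAAAD//8AAAAAAAAAAAAD/5wAAAAAAAAAAAAD/5gAAAAAAAAAAAAD//AAAAAAAAAAAAAD4/AAAAAAAAAAAAAAAGAAAAAAAAAAAAAAAAAAAAAAAAAAAAAAAAAAAAAAAAAAAAACAAAAAAAAAAAAAAADmAAACAAAAAAAAAAD/AAAAAAAAAAAAAAD4AAACAAAAAAAAAAA="/>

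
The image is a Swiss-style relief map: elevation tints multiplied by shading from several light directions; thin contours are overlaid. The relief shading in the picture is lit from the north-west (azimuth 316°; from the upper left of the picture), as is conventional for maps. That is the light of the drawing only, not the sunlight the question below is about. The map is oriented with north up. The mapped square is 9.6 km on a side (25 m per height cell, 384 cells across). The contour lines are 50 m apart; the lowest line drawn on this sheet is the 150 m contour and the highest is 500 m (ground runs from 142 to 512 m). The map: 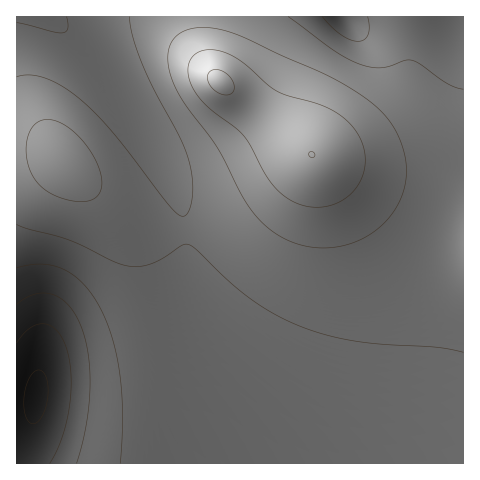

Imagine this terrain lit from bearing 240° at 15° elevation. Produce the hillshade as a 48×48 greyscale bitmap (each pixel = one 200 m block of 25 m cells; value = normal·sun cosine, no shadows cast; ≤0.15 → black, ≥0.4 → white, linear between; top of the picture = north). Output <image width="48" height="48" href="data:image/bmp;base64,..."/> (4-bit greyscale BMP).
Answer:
<image width="48" height="48" href="data:image/bmp;base64,Qk32BAAAAAAAAHYAAAAoAAAAMAAAADAAAAABAAQAAAAAAIAEAAATCwAAEwsAABAAAAAAAAAAAAAAABEREQAiIiIAMzMzAERERABVVVUAZmZmAHd3dwCIiIgAmZmZAKqqqgC7u7sAzMzMAN3d3QDu7u4A////AFV5qqqZiHd3d3d3d3d3d3d3d3d3d3d3d0V5qqqZiHd3d3d3d3d3d3d3d3d3d3d3d0V5q7qpiHd3d3d3d3d3d3d3d3d3d3d3d0V5q7upmId3d3d3d3d3d3d3d3d3d3d3d0V5u8uqmId3d3d3d3d3d3d3d3d3d3d3d0V5vMu6mId3d3d3d3d3d3d3d3d3d3d3d0V5vMy6mId3d3d3d3d3d3d3d3d3d3d3d0V6vMy6mId3d3d3d3d3d3d3d3d3d3d3d0V6vNy6mYh3d3d3d3d3d3d3d3d3d3d3d0V6vNzLqYh3d3d3d3d3d3d3d3d3d3d3d0WKvNzLqYh3d3d3d3d3d3d3d3d3d3d3d1aKvN3LqYh3d3d3d3d3d3d3d3d3d3d3d1aKvNzLqYh3d3d3d3d3d3d3d3d3d3d3d1aKvNzLqYh3d3d3d3d3d3d3d3d3d3d3d1aKvNzLqYh3d3d3d3d3d3d3d3d3d3d3d2aKvMy7qYh3d3d3d3d3d3d3d3d3d3d3d2eKvMy6qYh3d3d3d3d4d3d3d3d3d3d3d2eKvMy6mYh3d3d3d4iIiId3d3d3d3d3eHeJu8u6mId3d3d3eIiIiIh3d3d3d3d3eHiJq7u6mId3d3d3iIiIiIiHd3d3d3d3iHiZq7uqmId3d3d3iIiIiIiId3d3d3d3iIiZqrqpiHd3d3d4iIiIiIiId3d3dmd3iIiZqqqZiHdmZ3d4iImZmIiId3d3ZmZ3eImZqqqYh3ZmZnd4iJmZmZiId3dmZmZnd5mZqpmYd2ZmZneIiZmZmZiId3dmZmZnd5mZmZmHdmZWZneImZqqqZmId3ZmZmZmd5mZmZiHZlVVZneJmaqqqpmId2ZmZmZmZpmZmYh2ZVVVZniJmqqqqpmIdmZlVVZmZpmZmIdmVERFZniZqqu7qpmHdmVVVVVWZpmZiHZlRERFZ4iaq7u7qpmHZlVVVVVVZpmZh3ZUQzRFZ4mqu7u7qph2ZVRERVVVVpmYh2VDMzNFeJqru7u7qph2VEREREVVVpmIdlQzIjRWeJq7u7u6qYdlRDMzREVVVpmHZUMyIjRXiau7u7qqmHZUQzMzNEVVZpiHZUMiIjVomrzMy7qZh3ZUMzMzNEVVZoh2VDIiI0Z5q8zMy6mYd2VDMiIjNEVVZodlQyIiJFeKvN3dy5h3ZlRDMiIjNEVVZndlQyIiNWibze7tuodmVVQzIiIzREVVVnZUMiIjRnms3u/tuGVVVEQzIiIzRFVVVmZUMiI0V4q83v/slkM0REMzIiI0RVVVVWVDMjNFaJvN7v/aYyIjNDMzIiM0VVVVVVVDMzRWiavN3u2mMQEjMzMyIiNFVVVVVVVDNEVniqvMzcpzEAEjMzMyIiNFZmVVVVRERFZ4mqu7u6dSABIjMzMiESRXdmVVVlVEVWeJmqqqqYZCESIzMzMhACV4h2VVVlVVVniZqqqZh2UyIiMzQzIQADeZh2VVZlVWZ4iZmZmYdmVDMzNEQzIAAXq6h2VVZlVmd4mZmZiHdlRENEREQyEABKzKh2VWZw=="/>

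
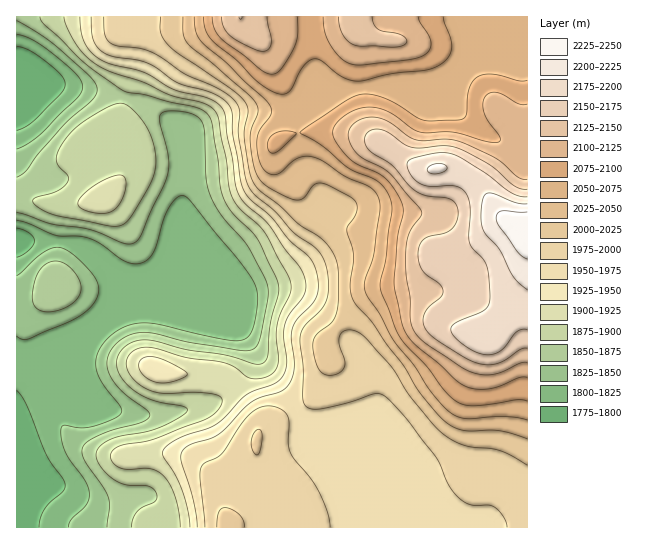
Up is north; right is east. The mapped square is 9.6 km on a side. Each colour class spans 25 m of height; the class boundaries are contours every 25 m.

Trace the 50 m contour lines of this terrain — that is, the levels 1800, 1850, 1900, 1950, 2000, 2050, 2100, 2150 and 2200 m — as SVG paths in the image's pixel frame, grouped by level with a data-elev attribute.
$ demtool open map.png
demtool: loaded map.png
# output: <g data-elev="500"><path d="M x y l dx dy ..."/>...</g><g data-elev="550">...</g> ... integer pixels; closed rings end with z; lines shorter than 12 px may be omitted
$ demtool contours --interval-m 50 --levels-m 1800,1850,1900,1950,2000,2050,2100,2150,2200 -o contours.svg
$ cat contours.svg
<g data-elev="1800"><path d="M17 390l10 17 20 48 15 23 3 7-2 6-13 11-6 8-4 8-1 9"/><path d="M17 228l12 5 4 4 1 4-1 4-4 5-12 7"/><path d="M17 46l14 5 17 12 13 12 4 10-5 9-25 25-9 8-9 3"/></g><g data-elev="1850"><path d="M43 311l10 1 12-4 9-6 6-8 1-8-3-9-8-10-8-5-8-1-7 2-6 6-5 8-3 13 0 11 3 6z"/><path d="M17 212l34 12 40 6 34 14 5 0 5-2 7-8 9-23 13-26 4-12 0-16-8-34 0-8 3-3 6-1 20 2 10 5 5 8 2 53 6 20 10 18 26 29 19 39 1 13-7 37-3 10-5 4-7 2-9-1-48-8-32-8-14-2-9 2-9 3-8 6-6 7-4 13 1 7 3 8 11 13 25 19 3 5-3 4-5 3-29 8-16 6-10 6-4 5-1 7 3 7 18 26 6 11 0 9-2 20"/><path d="M17 21l24 14 18 14 32 29 5 7 1 5-4 9-28 24-27 31-12 17-9 6"/></g><g data-elev="1900"><path d="M94 213l14 0 10-7 5-8 3-9 0-8-3-5-6-1-14 5-12 8-10 9-3 5 1 4 5 4z"/><path d="M64 17l4 12 9 17 9 11 12 9 15 7 30 9 28 13 33 8 10 7 5 9 7 42 3 25 3 11 8 12 18 16 7 8 26 49-1 11-9 20-4 13 1 39-4 7-7 5-9 2-8-1-15-11-9-4-40-6-35-9-8-1-6 2-6 4-4 5-1 8 4 9 8 8 11 7 16 3 28-1 16 1 9 2 4 4-1 6-3 5-12 9-55 21-32 6-6 4-2 4 1 8 7 6 8 1 24 0 7 3 6 5 7 9 5 12 3 16 1 13"/></g><g data-elev="1950"><path d="M91 17l2 22 4 7 6 7 11 4 23 3 10 3 30 19 34 11 10 4 7 6 4 10 1 24 8 44 3 10 7 9 21 18 18 23 19 16 5 8 3 10 1 12-2 11-5 7-14 14-5 10-1 10 3 28-2 11-4 8-9 6-17 5-9 4-8 7-26 26-9 5-20 6-6 4-3 4 0 8 12 37 4 29"/></g><g data-elev="2000"><path d="M245 527l-2-6-4-6-8-6-6-1-4 1-2 4-2 14"/><path d="M255 454l3 1 1-2 2-8 1-11-3-5-4 2-3 8 0 8z"/><path d="M160 17l1 16 3 6 5 7 10 8 54 36 13 13 2 8-4 18 1 12 5 32 5 13 7 7 20 14 16 17 24 15 7 8 6 10 3 17 0 25-1 12-4 10-16 13-4 9 2 18 5 10 5 3 6 1 7-1 5-4 2-8-6-17 0-8 3-4 4-3 11 1 9 7 24 27 20 32 23 27 10 10 11 7 11 4 27 4 10 2 25 14"/></g><g data-elev="2050"><path d="M194 17l2 14 6 11 25 22 17 17 21 18 6 8 0 8-11 15-3 9 2 19 6 13 5 3 7 0 20-15 8-3 8 1 10 4 23 16 23 9 8 8 3 8 0 11-6 42-9 27 0 9 15 24 14 26 20 25 21 31 14 14 12 7 9 1 36-2 21 3"/></g><g data-elev="2100"><path d="M527 104l-9 0-20-11-7-1-5 4-3 6 0 8 4 10 13 17 0 4-3 1-12-1-32-9-34 0-8-4-22-16-18-5-13 2-12 6-10 8-3 10 3 9 11 15 10 7 20 8 8 6 9 11 8 14 1 10-6 25-3 47 8 40 8 14 47 42 12 7 10 1 11 0 11-3 18-8 8-1"/><path d="M212 17l2 12 8 10 39 31 10 4 6-1 4-4 13-22 4-12 0-18"/><path d="M323 17l2 17 9 16 12 12 13 3 52-6 15-5 5-7 0-6-11-19-2-5"/></g><g data-elev="2150"><path d="M527 189l-5 0-7-3-25-21-33-17-12-2-24 2-10-1-8-3-14-11-10-4-9 2-5 6 0 6 4 7 24 16 21 24 12 6 24 3 4 3 3 5 1 11-5 10-8 5-19 5-5 4-2 5-1 11 3 11 5 5 13 10 4 6-2 7-12 10-5 7-1 9 4 8 9 8 26 17 11 5 9 3 9 1 8-2 22-14 6-1"/></g><g data-elev="2200"><path d="M527 204l-10-1-23-9-7-1-2 2-2 4-2 18 1 9 3 7 14 16 15 29 13 12"/><path d="M429 173l5 1 7-1 5-3 1-3-5-3-8 0-7 5z"/></g>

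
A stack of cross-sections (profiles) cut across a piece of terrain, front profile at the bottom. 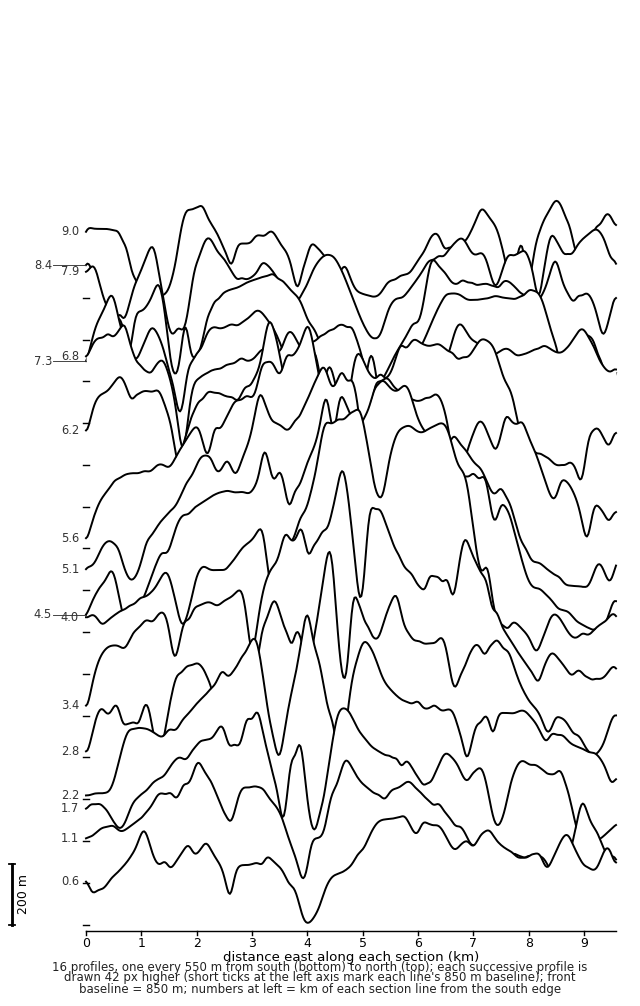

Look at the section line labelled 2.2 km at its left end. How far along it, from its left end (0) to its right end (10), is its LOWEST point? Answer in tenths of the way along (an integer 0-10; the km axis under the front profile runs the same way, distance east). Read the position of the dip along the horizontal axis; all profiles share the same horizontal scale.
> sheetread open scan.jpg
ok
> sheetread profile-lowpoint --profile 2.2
0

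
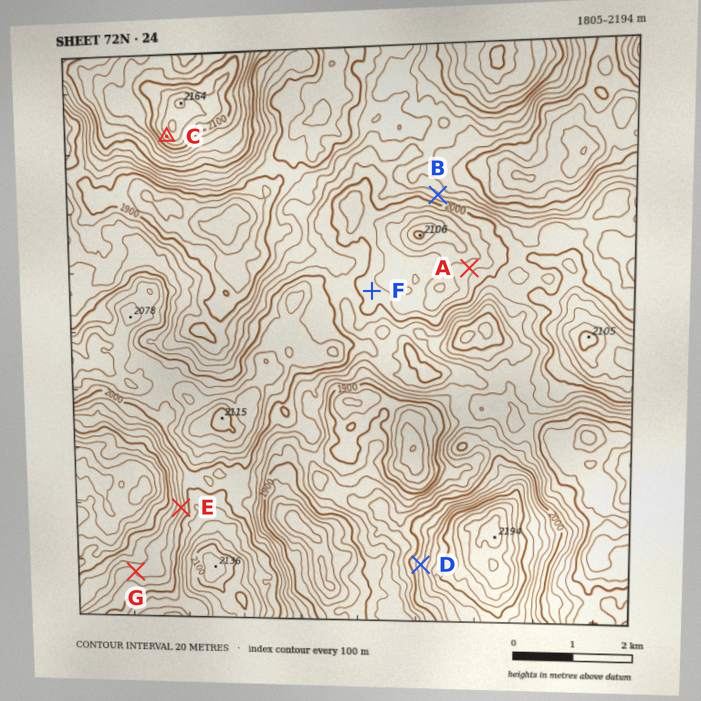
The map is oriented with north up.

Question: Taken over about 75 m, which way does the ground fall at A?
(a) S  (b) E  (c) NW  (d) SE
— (d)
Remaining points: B NE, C SW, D W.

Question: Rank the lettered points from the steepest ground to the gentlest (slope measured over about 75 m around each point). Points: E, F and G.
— E G F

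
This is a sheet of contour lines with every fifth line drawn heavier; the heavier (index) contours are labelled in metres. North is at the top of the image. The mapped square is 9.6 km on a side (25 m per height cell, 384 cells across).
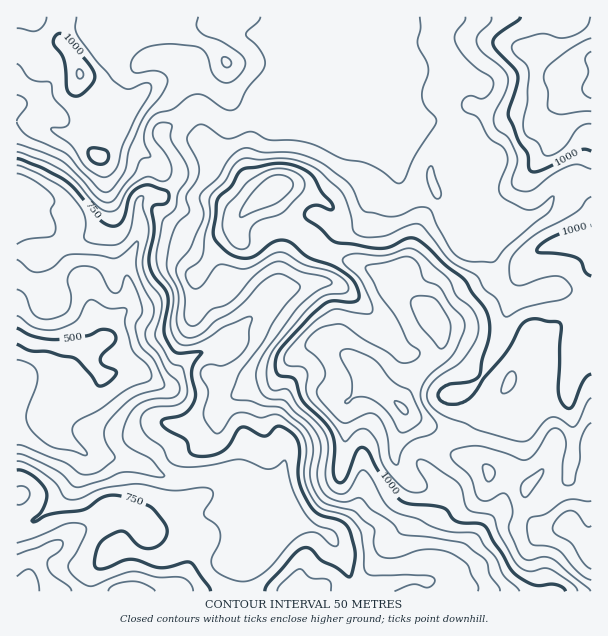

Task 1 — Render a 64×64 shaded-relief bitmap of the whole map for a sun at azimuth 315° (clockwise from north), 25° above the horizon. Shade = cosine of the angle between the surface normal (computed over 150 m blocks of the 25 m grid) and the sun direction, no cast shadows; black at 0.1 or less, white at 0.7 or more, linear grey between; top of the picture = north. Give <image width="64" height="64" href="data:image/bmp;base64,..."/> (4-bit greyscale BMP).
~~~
<image width="64" height="64" href="data:image/bmp;base64,Qk12CAAAAAAAAHYAAAAoAAAAQAAAAEAAAAABAAQAAAAAAAAIAAATCwAAEwsAABAAAAAAAAAAAAAAABEREQAiIiIAMzMzAERERABVVVUAZmZmAHd3dwCIiIgAmZmZAKqqqgC7u7sAzMzMAN3d3QDu7u4A////AJh3iYm+/cqruod4iZq97JiJh4qoiJmYmZmZmHdmZWZmqHeIiK3u26vLqHiJmr3tqImYipd3eIiJmZmZh2VWZmapdmd3is3bq8y4d4mZq+7aiamrqGVWZneJmaqXVEZ3eLqGVVVomrqZq7lmeImazuuImqzJdlVmZ3iImqljRXiJ3KhkRFeImHZoqXVXiIms7aiJq8qGZWZmZ3iJqoVFeJnd3JZERniIZVaJhlaIiJrNuImry5dlVERFeJmal2Zoibze2nVVZ4h2ZnmYZniIiaupiJqqqXZVRENXqqqqmHeIibzcuXZWeId3eJmHiIiImZdmeIiId2ZmZDWLu6u7qHhWerzMuXZ4iIh3eIiIiIiZhjNHh3dlZniHVGm7qs3amURXm83cqImYiIdmeJh3iJmXQiWIh2VFZ5mFRpqYreyqZVV5ze7LqqqZmYZnmYd4mqhjI3mZdlVWiqdFioV6zLqYdmet7ty7u7u7qXeZh3irupYjaZmGZmeJqWR6lVebqqmIh5ze7cu6qZmZiImHeLzMuDJpmHd3d3iahXq4VXmpqpmYis3cuqqHVVVmeId4vu7bUmmYdneHeJmXebuFWKq6qqmZq7qZiYdlMzRnd2e+/uxjaallZ4iJmpmZvKZYqrqqqpmamYd4mYhkM1d3Z63u7YRpumRniaq7qqq9yEerqpmpmZmZiHeImZdDRnZmm8zMhGm6Y0Z4qruqqr3aZ7yZiJmZmqqpiHeImGNGdlZ5qqp0WKpzNWeJqqmZrOyIzoh4mqqrzLupmZmYY0ZlRWaIiGNHmoQ0Z4mZmYib3KrOh3eKq7zd3cu7u6l0NVQ1Zmd3YzaJhkV5qqmIiIm7q913d3iavN7u7d3dy5ZFVCWHd4h1RXiXRXmquod3d5mazXd3d4ms3e7t3u3MuXZ2NIqZmZdmeZczaJmrqHd3d4rNZniHd4rM3d3M3Lq7qZlki8uqqYiJmEAmiIq6hnd2eb12eIiHiau8zKm8qau7q5Vqy7qpmYiZYQJWebyXeHZovIh4iIiIiZqrl63Jm8zNt1eqqZmZiJqlEDRXrLh4dmebmZmZiJmIiIqXe9u83u7rdnmZmZmIialRE0aLyoiGZ4mqqZmYmamYeJdFiqve///JiJmpmZiImoQiNGrKiYdniJiHd3eJq7qZmEEUebzf//25mamZmZiIhTMzWLuYl2eIhlREVmeavMy6cgAlir3//+ypmZmamYiGQ0NHq6iIZnh2UzI1Znq87uyVIBNpvN///sqZmZmZmIZVREasuZl2eHd1QzRmaLzf/8hCETabzf//7KqpmZmZh2ZlVpzLqpd3iYdkNGdmm73/2WVBE2m97//9y7qZmamHeHdmi8y7uoiJmHZVZ2V6qt7ZZmQRRpvO//3cypmaqoZ4h4d4mqq7qIiId2Z4dnmZrMhWd0EleKvO7cy6mZmql2d3iYd3iJqYd3dmZ4mGiqmauWVnYhNXd3iZmZmYh4mYd3eJmGZniId3ZVVWeHaLuqvLhWdjETVlREVomqqHZ4iJmYqpdmZ4iIh2RERWZY3czN2nZlMQFGVEV5q83cl3eIq7q8uGZmeJmZdlRERTbf3MzMl2QyAUZ3eJvMzf/Jh3iaq83bl2Z3iaqZh2VUM6/9u8yodkRDR4iJq8zN7tqHZ4iZve7KmIiJqqqqmHUyfv3LvdqXVWZniYiJm7vN2odniIib3u3LqqmZmaqphkJc7cu+/KdEVmeIiHZ5q73Kh3eIiIms3u3MuZmZmql1Mmrd3L3+yVI0RXiIdViavMuGZ4iIiIms3cu5mZmZmGMRa83cvN7clTIjV3h1V5mby5dniIiHd2iru6mZmYiHUgBKvN287t3KZCEleHZniIq7qGaIiYdmVYq6qIiHeIdiAAV4zt3/7u23QiRoh3iIiaqYd4iJqXVEaaqnd2Znd2MAAkN97e/+3uyWVWiIiJiJqph3iInMl0I2iZVVVWd2UhETVFrLzv7e/9qYiImZmImrqHeIic3JYhJXdDRFaIdTEkZ2aKqs/93/7LqZmZmZiau4Z4iIrNuUECVjREVpqXQSVnd4mZre3N7tuqmZmZiJq7l3iIibuqdBFGRFVnmqlyE2eJmYib3KvMu6mZmYiIiby4eIiHmpmWQ0VmZ3iaqpQBNpqpiIq7qaqqmYiIiIiIq7qIiYeKl4dUVZmYmZmalhADeruYiJqZmZmYiIiIiIiaqoiJqIqod2VVqqmZmImoQAFGm6mHeJiIiIiIiIiIiImZmHm7qsqIZUSaqZiHiZlyATNYmYdniIiIiIiIiIiIiImYic3Ly5h2VImZmGVpmZYhREV4d2Z4iIiIiIiIiImZmZmZvdy7qYh2d4mpY0eZqmNFVWd2VWiIiIiIiIiIiZmZmpms7cqpmZh3eKuENYmsplZ3eHVEV4iIiIiIiIiJmpmZmJvNy6mZqoh3m6ZGd4vKiIiZhTNWd4iIiIiIiIiZmZmIiau7upmZiIebuGeHZ6qYiJqXVFZ3iIiIiIiIiJmZmId3iJq7upl4iImYeJhlZ3d3iql3d4iIiIiIiIiIiZmYiHiIiavMuniZiId4iIZVZmaKqZiIiIiIiIiIiIiZmZmZmaqZms3dmauod3iIiHd3d4mYiIh4iIiIiIiIiZmZqru7u7qprO6Zq7hmeIiIiIiHeIdnd3iIiIh4iIiJmZqqvMzLu6mbzJmruGZ4iIiIiId4dVZ3d4iIiIiIiImZmaq8zMu7qpq7"/>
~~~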